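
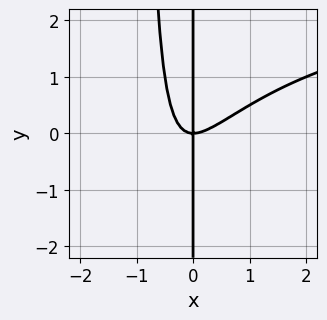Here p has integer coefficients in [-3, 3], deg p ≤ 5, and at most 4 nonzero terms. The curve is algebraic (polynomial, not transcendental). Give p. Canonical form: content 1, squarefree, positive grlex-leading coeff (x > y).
x^3*y - 3*x^3 + 3*x^2*y + 2*x*y

(a) deg p = 4. No degree-3 curve has this shape.
(b) Checking where it meets the axes: every point of the y-axis in the box is on the curve; it meets the x-axis at x = 0 (among the integer gridlines).
(c) Together with the visible shape, these determine p as stated.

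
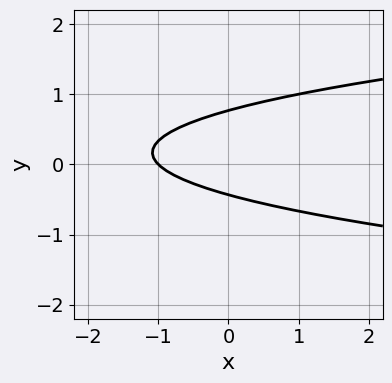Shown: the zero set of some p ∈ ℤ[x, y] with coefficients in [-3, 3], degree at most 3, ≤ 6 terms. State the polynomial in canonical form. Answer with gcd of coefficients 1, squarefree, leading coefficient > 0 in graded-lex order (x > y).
3*y^2 - x - y - 1

(a) deg p = 2. The shape is more complex than any degree-1 curve.
(b) Against the integer gridlines: it meets the x-axis at x = -1 (among the integer gridlines).
(c) Solving for integer coefficients yields p as stated.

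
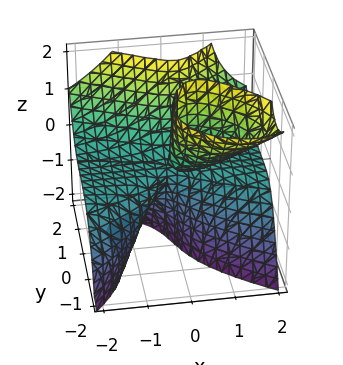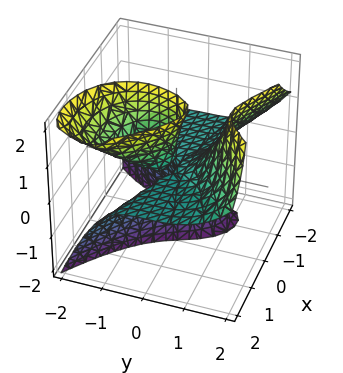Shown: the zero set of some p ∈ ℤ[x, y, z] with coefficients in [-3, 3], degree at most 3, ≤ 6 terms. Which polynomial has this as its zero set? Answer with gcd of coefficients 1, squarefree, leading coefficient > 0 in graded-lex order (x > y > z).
3*x^2*z + 2*x*y*z - 2*x*z^2 - 2*y^3 + 2*y*z

First, there are 2 components. Treating them together as one polynomial.
Then, degree: the shape is more complex than any degree-2 surface, so deg p = 3.
Then, from the axis intercepts and sections: it meets the y-axis at y = 0 (among the integer gridlines); every point of the z-axis in the box is on the surface; every point of the x-axis in the box is on the surface.
Finally, assembling these constraints gives the stated polynomial.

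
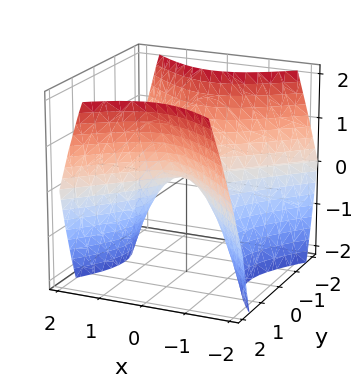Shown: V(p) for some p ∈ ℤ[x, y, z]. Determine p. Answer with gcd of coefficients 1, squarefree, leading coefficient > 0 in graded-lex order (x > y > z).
(a) The degree is 2 — a saddle surface; a quadric.
(b) Symmetries: the y ↦ −y reflection is a symmetry, so y appears only in even powers; it's symmetric under x → −x, forcing even powers of x.
(c) Reading off the gridlines: it crosses the x-axis at the gridline x = 0; it meets the z-axis at z = 0 (among the integer gridlines).
(d) Putting this together gives p.

x^2 - y^2 + z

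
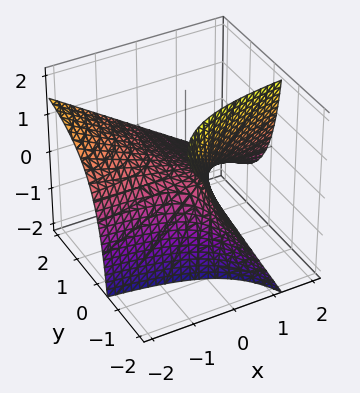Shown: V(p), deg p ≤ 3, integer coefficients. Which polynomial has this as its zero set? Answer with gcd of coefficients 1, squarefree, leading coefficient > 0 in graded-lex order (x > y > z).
x*y + y*z + z

The degree is 2 — a generic line meets the surface in up to 2 points.
Checking where it meets the axes: it crosses the z-axis at the gridline z = 0; the visible x-axis segment lies entirely on the surface.
Assembling these constraints gives the stated polynomial. Check: (0, -1, 0) on the y-axis lies on the surface, and p(0, -1, 0) = 0. ✓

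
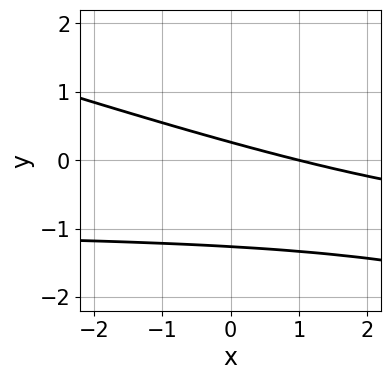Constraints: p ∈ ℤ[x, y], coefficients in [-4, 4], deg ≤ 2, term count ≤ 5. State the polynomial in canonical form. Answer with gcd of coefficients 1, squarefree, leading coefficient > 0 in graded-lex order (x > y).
x*y + 3*y^2 + x + 3*y - 1

First, degree: the shape is more complex than any degree-1 curve, so deg p = 2.
Then, from the axis intercepts and sections: one x-axis crossing is at x = 1.
Finally, solving for integer coefficients yields p as stated.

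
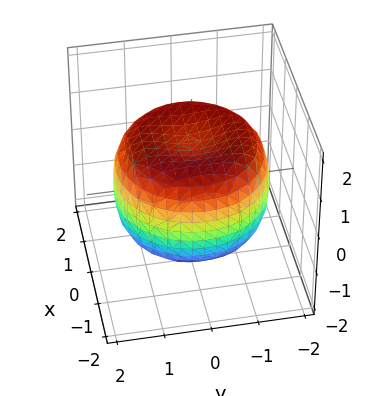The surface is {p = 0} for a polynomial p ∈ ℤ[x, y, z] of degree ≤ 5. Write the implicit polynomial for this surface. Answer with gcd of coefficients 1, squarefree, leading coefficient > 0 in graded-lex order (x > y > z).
(a) Degree: the shape is more complex than any degree-3 surface, so deg p = 4.
(b) Symmetry: every cross-section ⟂ z is a circle, so x, y appear only via x² + y².
(c) Against the integer gridlines: among the integer gridlines, it crosses the z-axis at z ∈ {-1, 1}; a circular section at z = -1 has radius between 1 and 2.
(d) The integer polynomial consistent with all of this is the stated p.

x^4 + 2*x^2*y^2 + y^4 - 2*x^2 - 2*y^2 + 2*z^2 - 2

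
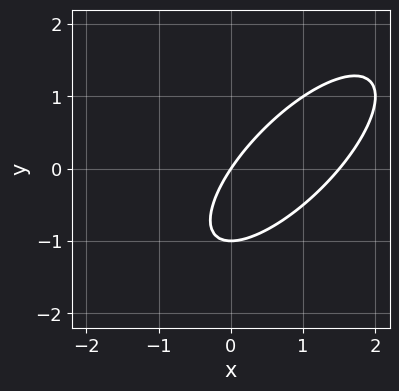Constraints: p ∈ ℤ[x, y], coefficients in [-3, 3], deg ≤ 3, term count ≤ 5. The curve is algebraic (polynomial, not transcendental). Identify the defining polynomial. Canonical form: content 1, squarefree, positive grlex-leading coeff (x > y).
Degree: no degree-1 curve has this shape, so deg p = 2.
Against the integer gridlines: it crosses the x-axis at the gridline x = 0; the y-axis gridline crossings are at y ∈ {-1, 0}.
Putting this together gives p.

2*x^2 - 3*x*y + 2*y^2 - 3*x + 2*y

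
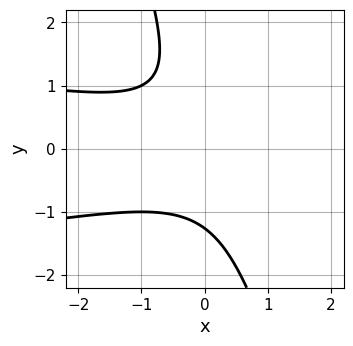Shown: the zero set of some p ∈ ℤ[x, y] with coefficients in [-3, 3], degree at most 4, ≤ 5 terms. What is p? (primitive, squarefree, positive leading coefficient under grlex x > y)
3*x*y^2 + y^3 + x^2 + x*y + 2

The degree is 3 — a generic line meets the curve in up to 3 points.
Checking where it meets the axes: the curve avoids every integer x-axis point in the box.
Assembling these constraints gives the stated polynomial.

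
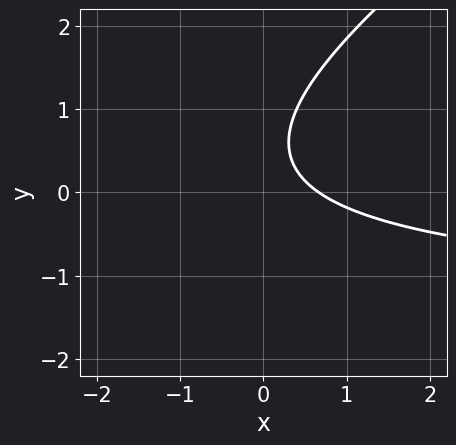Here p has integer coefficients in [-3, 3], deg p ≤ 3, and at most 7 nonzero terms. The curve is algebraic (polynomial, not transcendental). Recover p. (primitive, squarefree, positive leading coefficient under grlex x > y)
Degree: a generic line meets the curve in up to 2 points, so deg p = 2.
Against the integer gridlines: it misses every integer gridline on the y-axis.
Assembling these constraints gives the stated polynomial.

2*x*y - 3*y^2 + 3*x + 3*y - 2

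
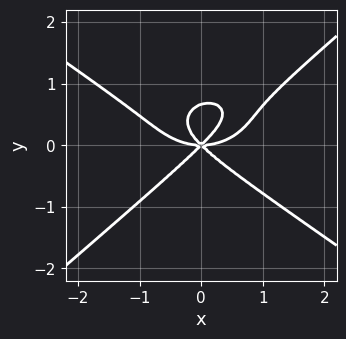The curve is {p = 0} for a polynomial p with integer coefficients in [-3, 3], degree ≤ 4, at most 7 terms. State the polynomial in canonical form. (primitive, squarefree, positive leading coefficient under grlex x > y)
x^4 + x*y^3 - 3*y^4 - 2*x^2*y + 2*y^3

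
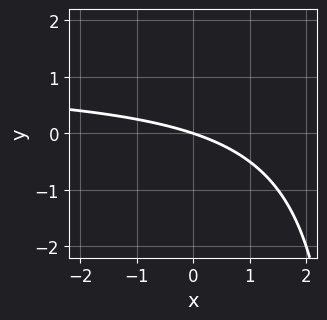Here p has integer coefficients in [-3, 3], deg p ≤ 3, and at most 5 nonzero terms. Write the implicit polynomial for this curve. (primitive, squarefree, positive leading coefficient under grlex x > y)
x*y - x - 3*y

deg p = 2. The shape is more complex than any degree-1 curve.
Observable constraints: it crosses the y-axis at the gridline y = 0; one x-axis crossing is at x = 0.
Together with the visible shape, these determine p as stated.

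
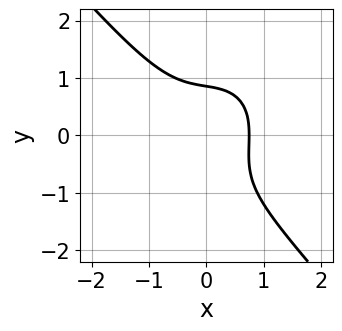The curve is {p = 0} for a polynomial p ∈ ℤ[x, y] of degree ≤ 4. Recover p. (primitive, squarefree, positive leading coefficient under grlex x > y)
First, deg p = 3.
Finally, matching integer coefficients to the picture gives p.

3*x^3 + 2*y^3 + y^2 + x - 2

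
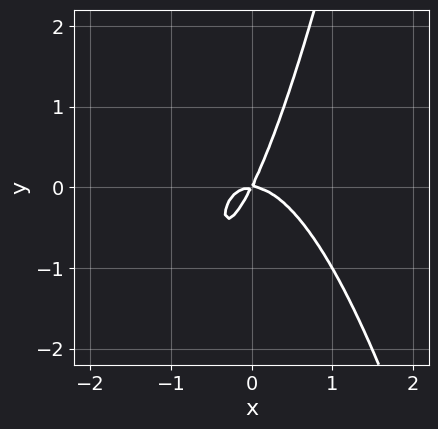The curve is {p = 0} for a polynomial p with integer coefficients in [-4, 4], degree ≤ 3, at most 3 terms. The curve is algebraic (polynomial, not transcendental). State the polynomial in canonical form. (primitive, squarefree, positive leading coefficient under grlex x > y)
3*x^3 + 2*x*y - y^2

(a) The degree is 3 — no degree-2 curve has this shape.
(b) Against the integer gridlines: one y-axis crossing is at y = 0; it crosses the x-axis at the gridline x = 0.
(c) The integer polynomial consistent with all of this is the stated p.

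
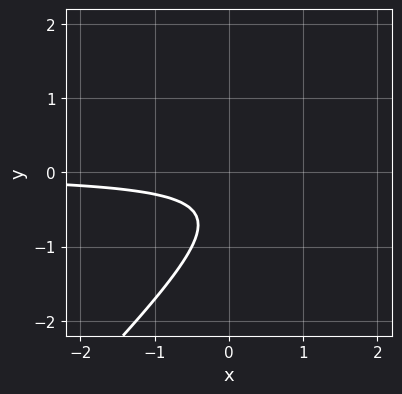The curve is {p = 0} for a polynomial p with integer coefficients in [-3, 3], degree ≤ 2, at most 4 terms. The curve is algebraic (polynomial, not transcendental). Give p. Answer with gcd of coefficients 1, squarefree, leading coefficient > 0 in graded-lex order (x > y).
2*x*y - 2*y^2 - 2*y - 1

(a) deg p = 2. The shape is more complex than any degree-1 curve.
(b) From the visible intercepts: the curve avoids every integer y-axis point in the box; the curve avoids every integer x-axis point in the box.
(c) The integer polynomial consistent with all of this is the stated p.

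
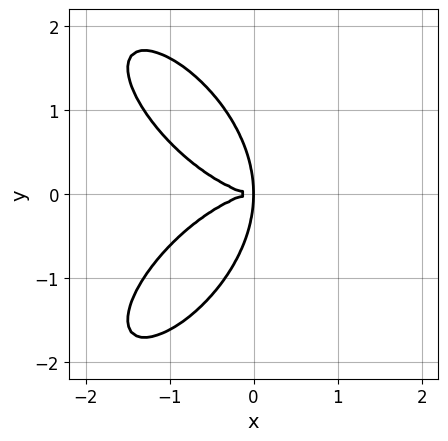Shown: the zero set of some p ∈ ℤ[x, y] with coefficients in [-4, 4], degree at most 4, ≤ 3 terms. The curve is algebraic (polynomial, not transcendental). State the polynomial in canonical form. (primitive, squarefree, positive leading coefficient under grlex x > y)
x^4 + y^4 + 3*x*y^2

(a) deg p = 4. The shape is more complex than any degree-3 curve.
(b) Symmetries: it's symmetric under y → −y, forcing even powers of y.
(c) Matching integer coefficients to the picture gives p.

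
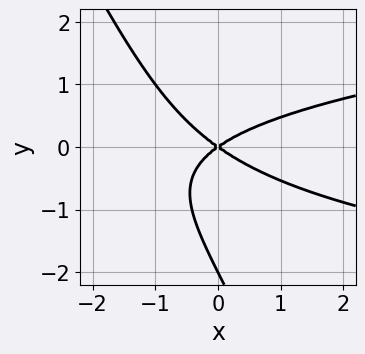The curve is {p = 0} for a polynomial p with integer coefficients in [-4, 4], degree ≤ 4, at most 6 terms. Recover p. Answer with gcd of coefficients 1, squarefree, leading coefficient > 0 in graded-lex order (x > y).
2*x*y^2 + y^3 - x^2 + 2*y^2

1. deg p = 3. The shape is more complex than any degree-2 curve.
2. Against the integer gridlines: among the integer gridlines, it crosses the y-axis at y ∈ {-2, 0}; it crosses the x-axis at the gridline x = 0.
3. Assembling these constraints gives the stated polynomial.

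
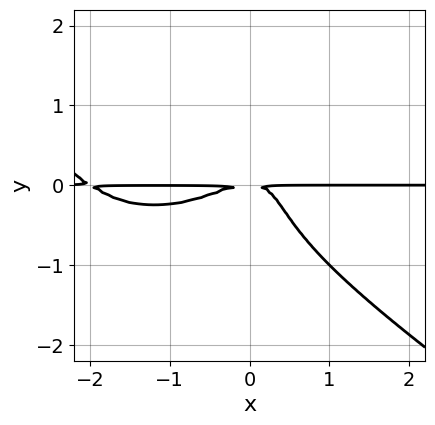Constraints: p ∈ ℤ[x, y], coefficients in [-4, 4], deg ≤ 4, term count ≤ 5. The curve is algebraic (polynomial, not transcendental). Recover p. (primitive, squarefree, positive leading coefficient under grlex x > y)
First, deg p = 4. No degree-3 curve has this shape.
Next, checking where it meets the axes: the visible x-axis segment lies entirely on the curve.
Finally, matching integer coefficients to the picture gives p.

x^3*y + 3*y^4 + 2*x^2*y - 2*x*y^2 + 2*y^2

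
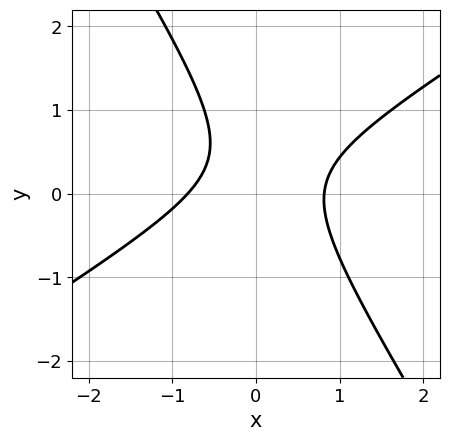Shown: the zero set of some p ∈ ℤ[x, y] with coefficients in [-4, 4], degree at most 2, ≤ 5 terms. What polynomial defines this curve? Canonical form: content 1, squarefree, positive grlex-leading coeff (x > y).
3*x^2 - 3*x*y - 3*y^2 + 2*y - 2

Degree: the shape is more complex than any degree-1 curve, so deg p = 2.
Reading off the gridlines: the curve avoids every integer y-axis point in the box.
The integer polynomial consistent with all of this is the stated p.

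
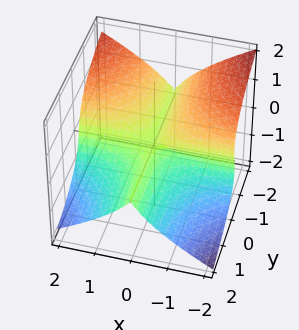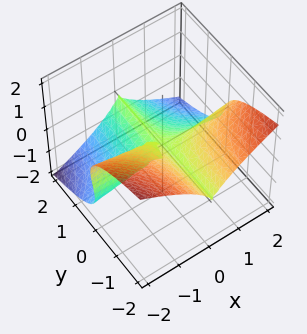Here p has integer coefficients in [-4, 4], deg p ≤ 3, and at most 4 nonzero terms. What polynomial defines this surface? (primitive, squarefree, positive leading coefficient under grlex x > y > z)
(a) deg p = 3.
(b) From the visible intercepts: every point of the y-axis in the box is on the surface; every point of the x-axis in the box is on the surface.
(c) Assembling these constraints gives the stated polynomial.

2*x^2*y + 3*z^3 + x*z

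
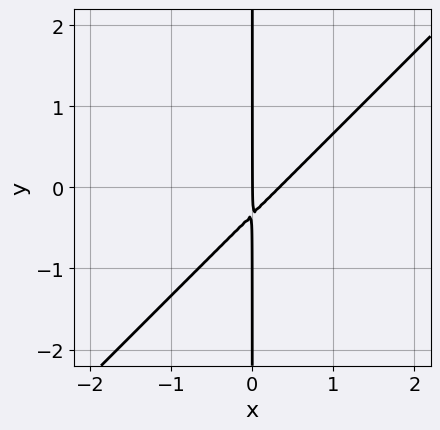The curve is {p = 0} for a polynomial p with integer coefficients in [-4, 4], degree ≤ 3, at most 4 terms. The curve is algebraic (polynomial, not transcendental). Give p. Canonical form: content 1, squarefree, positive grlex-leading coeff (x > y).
First, degree: the shape is more complex than any degree-1 curve, so deg p = 2.
Then, reading off the gridlines: it meets the x-axis at x = 0 (among the integer gridlines); every point of the y-axis in the box is on the curve.
Finally, together with the visible shape, these determine p as stated.

3*x^2 - 3*x*y - x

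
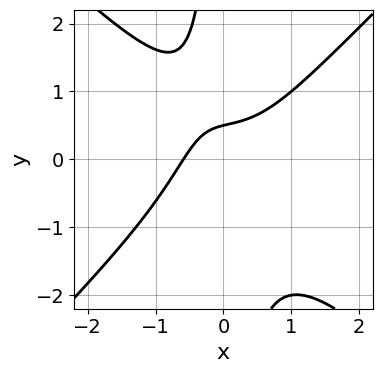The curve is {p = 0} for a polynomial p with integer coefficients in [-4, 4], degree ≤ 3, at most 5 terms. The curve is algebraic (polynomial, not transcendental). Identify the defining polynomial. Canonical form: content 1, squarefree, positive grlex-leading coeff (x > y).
2*x^3 - 2*x*y^2 + x - 2*y + 1

1. Degree: the shape is more complex than any degree-2 curve, so deg p = 3.
2. Putting this together gives p.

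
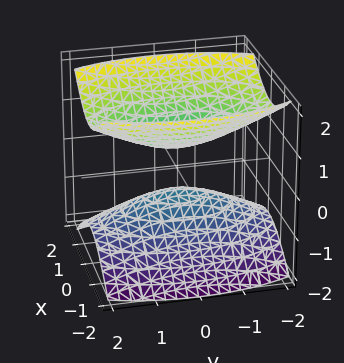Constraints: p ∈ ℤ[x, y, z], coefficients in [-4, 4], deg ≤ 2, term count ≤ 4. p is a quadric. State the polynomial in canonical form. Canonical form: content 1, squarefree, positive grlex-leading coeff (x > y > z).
1. The picture has 2 separate pieces. Treating them together as one polynomial.
2. Degree: two separate bowl-shaped sheets opening away from each other; a quadric, so deg p = 2.
3. Symmetries: mirror symmetry y ↦ −y ⇒ only even powers of y; it's symmetric under z → −z, forcing even powers of z; mirror symmetry x ↦ −x ⇒ only even powers of x.
4. Checking where it meets the axes: it misses every integer gridline on the y-axis; the surface avoids every integer x-axis point in the box.
5. The integer polynomial consistent with all of this is the stated p.

3*x^2 + y^2 - 3*z^2 + 1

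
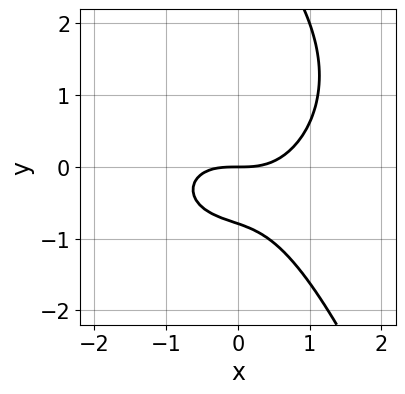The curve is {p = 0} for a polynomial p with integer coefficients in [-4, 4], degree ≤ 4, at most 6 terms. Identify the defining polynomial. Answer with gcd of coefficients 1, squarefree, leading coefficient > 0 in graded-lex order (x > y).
(a) The degree is 3 — a generic line meets the curve in up to 3 points.
(b) From the axis intercepts and sections: it crosses the y-axis at the gridline y = 0; it crosses the x-axis at the gridline x = 0.
(c) Putting this together gives p.

2*x^3 + 2*x*y^2 + y^3 - 3*y^2 - 3*y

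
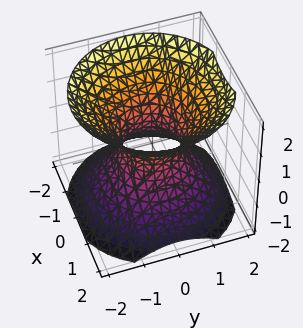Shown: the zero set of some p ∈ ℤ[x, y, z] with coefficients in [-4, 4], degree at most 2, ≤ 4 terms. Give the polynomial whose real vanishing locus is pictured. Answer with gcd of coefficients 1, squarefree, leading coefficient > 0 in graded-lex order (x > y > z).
(a) Degree: one connected sheet with a waist; a quadric, so deg p = 2.
(b) By symmetry, the z-axis is an axis of rotation, so x and y enter only as x² + y²; mirror symmetry z ↦ −z ⇒ only even powers of z.
(c) From the visible intercepts: it misses every integer gridline on the z-axis; a circular section at z = 0 has radius between 0 and 1.
(d) Fitting integer coefficients to these (and the overall shape) gives p.

3*x^2 + 3*y^2 - 3*z^2 - 2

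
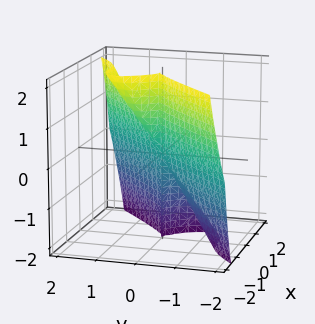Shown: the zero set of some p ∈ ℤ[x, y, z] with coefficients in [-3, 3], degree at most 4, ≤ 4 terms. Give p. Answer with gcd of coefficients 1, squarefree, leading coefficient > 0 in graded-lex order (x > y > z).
3*x^3 - 3*y^3 + 2*y^2*z

1. deg p = 3. No degree-2 surface has this shape.
2. Against the integer gridlines: one y-axis crossing is at y = 0; it meets the x-axis at x = 0 (among the integer gridlines); every point of the z-axis in the box is on the surface.
3. Matching integer coefficients to the picture gives p.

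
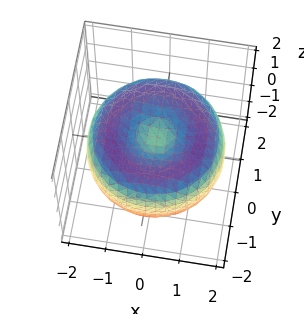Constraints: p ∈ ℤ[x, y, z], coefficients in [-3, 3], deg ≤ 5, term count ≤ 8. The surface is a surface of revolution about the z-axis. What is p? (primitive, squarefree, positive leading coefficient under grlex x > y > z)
(a) The degree is 4 — a generic line meets the surface in up to 4 points.
(b) Symmetries: rotational symmetry about the z-axis ⇒ p depends on x, y only through x² + y².
(c) Checking where it meets the axes: a circular section at z = -1 has radius exactly 1.
(d) Fitting integer coefficients to these (and the overall shape) gives p.

x^4 + 2*x^2*y^2 + y^4 - 3*x^2 - 3*y^2 + 3*z^2 - 1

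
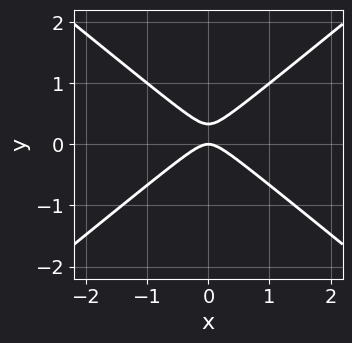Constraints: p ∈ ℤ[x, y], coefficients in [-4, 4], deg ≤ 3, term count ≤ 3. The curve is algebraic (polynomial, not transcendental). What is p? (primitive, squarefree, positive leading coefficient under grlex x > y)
2*x^2 - 3*y^2 + y

First, deg p = 2. The shape is more complex than any degree-1 curve.
Next, symmetries: it's symmetric under x → −x, forcing even powers of x.
Then, checking where it meets the axes: it meets the y-axis at y = 0 (among the integer gridlines); one x-axis crossing is at x = 0.
Finally, together with the visible shape, these determine p as stated.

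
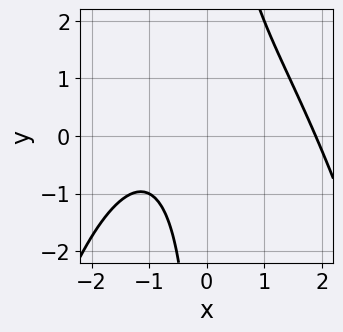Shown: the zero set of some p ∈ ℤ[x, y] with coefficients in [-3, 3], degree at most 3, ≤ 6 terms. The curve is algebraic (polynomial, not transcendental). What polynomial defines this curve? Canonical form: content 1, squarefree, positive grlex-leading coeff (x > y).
(a) deg p = 3.
(b) Against the integer gridlines: no y-intercept at any integer in the box.
(c) Assembling these constraints gives the stated polynomial.

x^3 + 2*x*y - 2*x - 3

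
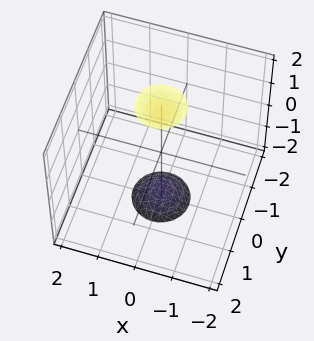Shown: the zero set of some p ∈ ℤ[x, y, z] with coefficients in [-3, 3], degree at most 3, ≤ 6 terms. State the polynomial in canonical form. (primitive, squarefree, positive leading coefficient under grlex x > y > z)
(a) There are 2 components. They look like related sheets of one shape, so recover p as a whole.
(b) deg p = 2. Two sheets facing apart; a quadric.
(c) Symmetries: the z ↦ −z reflection is a symmetry, so z appears only in even powers; rotational symmetry about the z-axis ⇒ p depends on x, y only through x² + y².
(d) Checking where it meets the axes: a circular section at z = 2 has radius between 0 and 1; it misses every integer gridline on the y-axis.
(e) These observations pin down the coefficients.

3*x^2 + 3*y^2 - z^2 + 3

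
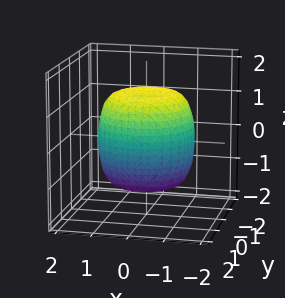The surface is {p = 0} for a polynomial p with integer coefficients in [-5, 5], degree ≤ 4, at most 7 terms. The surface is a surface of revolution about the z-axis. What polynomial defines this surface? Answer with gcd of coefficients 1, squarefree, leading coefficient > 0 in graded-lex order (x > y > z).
2*x^4 + 4*x^2*y^2 + 2*y^4 - 2*x^2 - 2*y^2 + 2*z^2 - 3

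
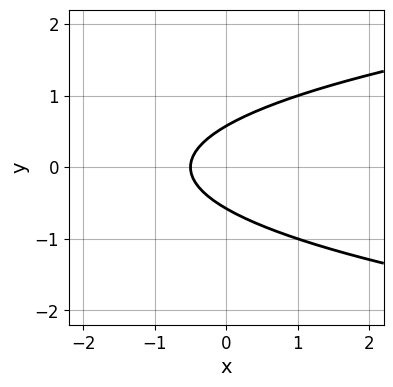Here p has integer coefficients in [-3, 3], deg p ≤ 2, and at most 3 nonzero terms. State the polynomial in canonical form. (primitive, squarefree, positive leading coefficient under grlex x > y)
deg p = 2. A generic line meets the curve in up to 2 points.
Symmetries: the y ↦ −y reflection is a symmetry, so y appears only in even powers.
Together with the visible shape, these determine p as stated.

3*y^2 - 2*x - 1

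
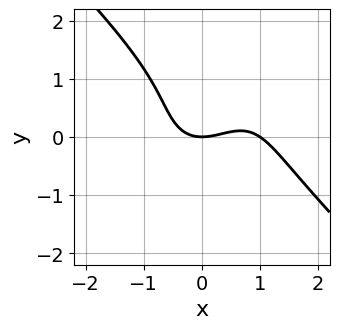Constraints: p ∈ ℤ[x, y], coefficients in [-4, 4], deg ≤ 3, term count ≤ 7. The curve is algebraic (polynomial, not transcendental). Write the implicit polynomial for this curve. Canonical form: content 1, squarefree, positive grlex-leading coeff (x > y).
2*x^3 + 2*y^3 - 2*x^2 - 2*y^2 + 3*y

The degree is 3 — a generic line meets the curve in up to 3 points.
Against the integer gridlines: it meets the y-axis at y = 0 (among the integer gridlines); the x-axis gridline crossings are at x ∈ {0, 1}.
Fitting integer coefficients to these (and the overall shape) gives p.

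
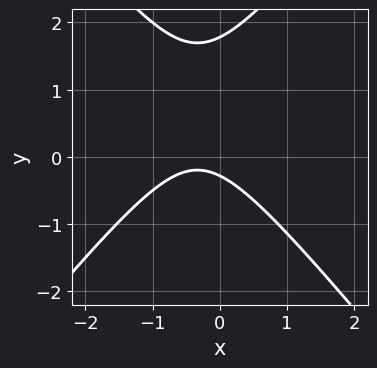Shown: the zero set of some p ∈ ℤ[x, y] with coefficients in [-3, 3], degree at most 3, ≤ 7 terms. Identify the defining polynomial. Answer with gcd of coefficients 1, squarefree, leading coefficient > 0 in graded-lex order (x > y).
3*x^2 - 2*y^2 + 2*x + 3*y + 1

The degree is 2 — no degree-1 curve has this shape.
Observable constraints: the curve avoids every integer x-axis point in the box.
Together with the visible shape, these determine p as stated.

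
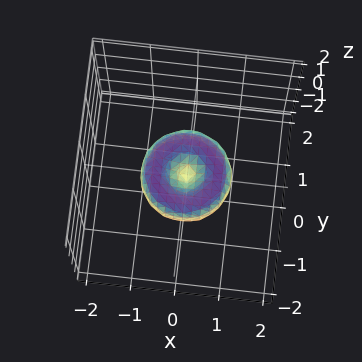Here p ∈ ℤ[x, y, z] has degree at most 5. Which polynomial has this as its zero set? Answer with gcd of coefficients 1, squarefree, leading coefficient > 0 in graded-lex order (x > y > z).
x^4 + 2*x^2*y^2 + y^4 - x^2 - y^2 + z^2

1. deg p = 4. No degree-3 surface has this shape.
2. Symmetry: the surface is invariant under rotation about z: p = q(x² + y², z).
3. From the axis intercepts and sections: a circular section at z = 0 has radius exactly 1; the y-axis gridline crossings are at y ∈ {-1, 0, 1}.
4. Putting this together gives p. Check: (-1, 0, 0) on the x-axis lies on the surface, and p(-1, 0, 0) = 0. ✓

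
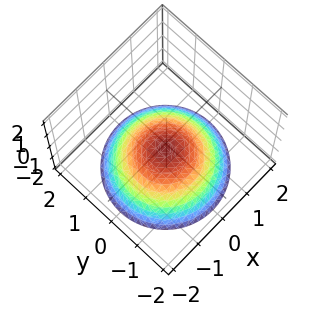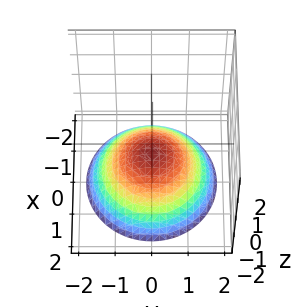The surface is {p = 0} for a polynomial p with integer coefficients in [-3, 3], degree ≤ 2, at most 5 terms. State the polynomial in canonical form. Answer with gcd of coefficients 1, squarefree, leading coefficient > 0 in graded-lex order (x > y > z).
1. The degree is 2 — a generic line meets the surface in up to 2 points.
2. Symmetries: the z-axis is an axis of rotation, so x and y enter only as x² + y².
3. From the axis intercepts and sections: a circular section at z = -1 has radius exactly 1; it misses every integer gridline on the y-axis.
4. Fitting integer coefficients to these (and the overall shape) gives p.

x^2 + y^2 + 2*z + 1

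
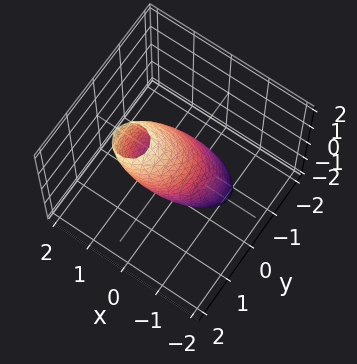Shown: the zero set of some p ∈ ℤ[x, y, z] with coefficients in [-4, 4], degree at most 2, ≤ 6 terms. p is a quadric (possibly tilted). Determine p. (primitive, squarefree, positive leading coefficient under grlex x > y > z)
(a) deg p = 2.
(b) The integer polynomial consistent with all of this is the stated p.

3*x^2 - 2*x*z + 3*y^2 - 2*y*z + z^2 - 2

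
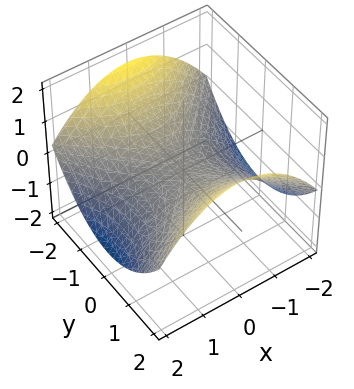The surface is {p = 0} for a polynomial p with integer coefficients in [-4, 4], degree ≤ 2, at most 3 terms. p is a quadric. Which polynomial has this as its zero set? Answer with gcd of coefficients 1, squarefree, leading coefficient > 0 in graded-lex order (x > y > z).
Degree: a saddle surface; a quadric, so deg p = 2.
Symmetries: the x ↦ −x reflection is a symmetry, so x appears only in even powers; it's symmetric under y → −y, forcing even powers of y.
From the axis intercepts and sections: it crosses the x-axis at the gridline x = 0; it meets the y-axis at y = 0 (among the integer gridlines); it meets the z-axis at z = 0 (among the integer gridlines).
These observations pin down the coefficients.

x^2 - y^2 + 3*z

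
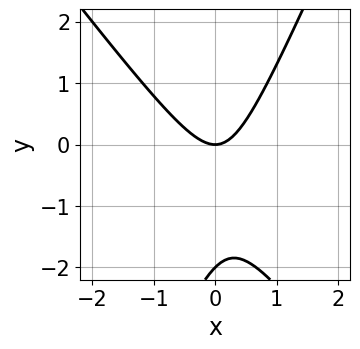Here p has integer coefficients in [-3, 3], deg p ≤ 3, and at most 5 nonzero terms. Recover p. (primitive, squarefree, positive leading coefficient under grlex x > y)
First, the degree is 2 — the shape is more complex than any degree-1 curve.
Next, against the integer gridlines: it crosses the x-axis at the gridline x = 0; the y-axis gridline crossings are at y ∈ {-2, 0}.
Finally, together with the visible shape, these determine p as stated.

3*x^2 + x*y - y^2 - 2*y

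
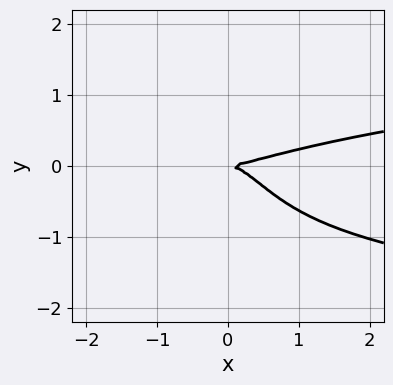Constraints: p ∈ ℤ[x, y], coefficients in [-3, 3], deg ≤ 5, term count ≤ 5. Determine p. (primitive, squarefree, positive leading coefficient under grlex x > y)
3*x^2*y^2 - 2*x*y^3 - x^3 + 3*x^2*y + 3*y^2

1. deg p = 4.
2. From the visible intercepts: it meets the x-axis at x = 0 (among the integer gridlines); it crosses the y-axis at the gridline y = 0.
3. Matching integer coefficients to the picture gives p.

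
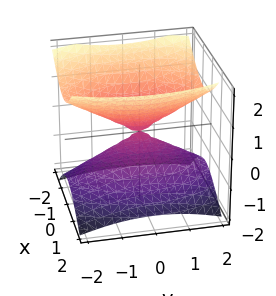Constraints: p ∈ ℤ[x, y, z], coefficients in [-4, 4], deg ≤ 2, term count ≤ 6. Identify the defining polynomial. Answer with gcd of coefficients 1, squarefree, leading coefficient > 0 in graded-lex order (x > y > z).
The picture has 2 separate pieces. They look like related sheets of one shape, so recover p as a whole.
deg p = 2. A generic line meets the surface in up to 2 points.
Checking where it meets the axes: one z-axis crossing is at z = 0; it meets the y-axis at y = 0 (among the integer gridlines).
The integer polynomial consistent with all of this is the stated p.

3*x^2 + x*z + y^2 - 3*z^2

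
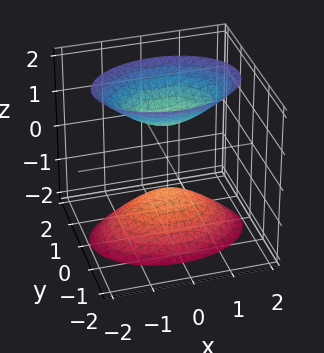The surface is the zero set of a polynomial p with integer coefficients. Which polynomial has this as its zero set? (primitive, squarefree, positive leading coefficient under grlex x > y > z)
x^2 + 2*y^2 - z^2 + 1

1. The picture has 2 separate pieces. They look like related sheets of one shape, so recover p as a whole.
2. Degree: two separate bowl-shaped sheets opening away from each other; a quadric, so deg p = 2.
3. Symmetries: it's symmetric under y → −y, forcing even powers of y; it's symmetric under x → −x, forcing even powers of x; it's symmetric under z → −z, forcing even powers of z.
4. Reading off the gridlines: the surface avoids every integer x-axis point in the box; no y-intercept at any integer in the box; the z-axis gridline crossings are at z ∈ {-1, 1}.
5. Matching integer coefficients to the picture gives p.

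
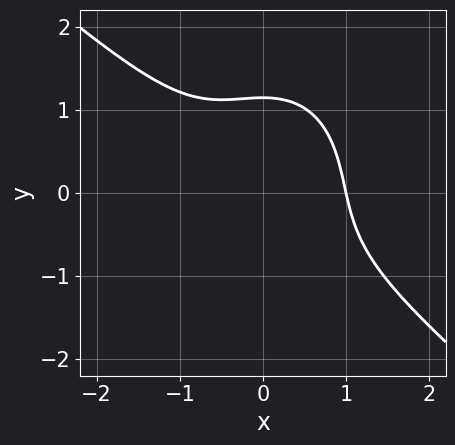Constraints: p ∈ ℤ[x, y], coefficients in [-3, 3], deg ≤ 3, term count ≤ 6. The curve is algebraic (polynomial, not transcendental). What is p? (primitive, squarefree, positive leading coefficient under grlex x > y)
3*x^3 + 2*x^2*y + 2*y^3 - 3

The degree is 3 — no degree-2 curve has this shape.
Reading off the gridlines: it meets the x-axis at x = 1 (among the integer gridlines).
Fitting integer coefficients to these (and the overall shape) gives p.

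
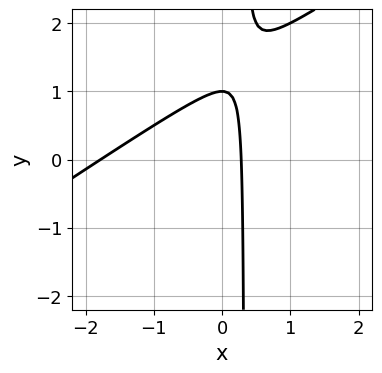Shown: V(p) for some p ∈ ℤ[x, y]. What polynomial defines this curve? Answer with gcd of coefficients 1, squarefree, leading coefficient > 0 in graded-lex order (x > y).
1. deg p = 2. The shape is more complex than any degree-1 curve.
2. From the visible intercepts: it crosses the y-axis at the gridline y = 1.
3. Putting this together gives p.

2*x^2 - 3*x*y + 3*x + y - 1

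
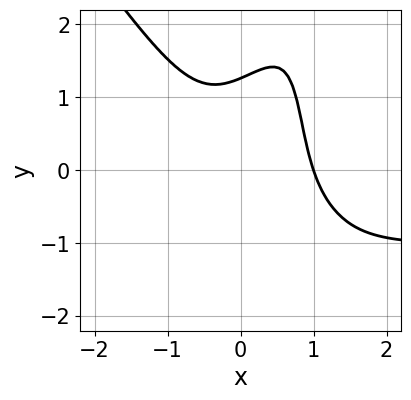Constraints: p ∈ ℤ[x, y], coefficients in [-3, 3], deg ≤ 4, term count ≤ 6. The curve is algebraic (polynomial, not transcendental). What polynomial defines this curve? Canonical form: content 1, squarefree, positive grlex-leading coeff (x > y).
2*x^3*y - x*y^3 + 2*x^3 + y^3 - 2

1. deg p = 4. A generic line meets the curve in up to 4 points.
2. Observable constraints: it meets the x-axis at x = 1 (among the integer gridlines).
3. Assembling these constraints gives the stated polynomial.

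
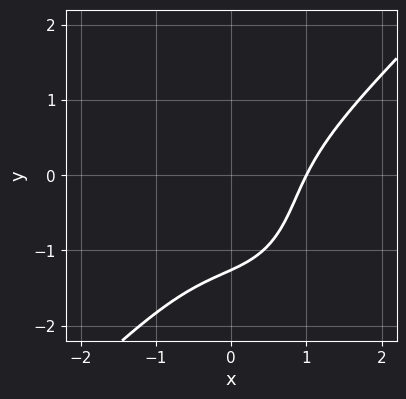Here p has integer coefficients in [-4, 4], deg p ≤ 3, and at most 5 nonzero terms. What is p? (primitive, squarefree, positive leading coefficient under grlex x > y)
The degree is 3 — the shape is more complex than any degree-2 curve.
Reading off the gridlines: one x-axis crossing is at x = 1.
Putting this together gives p.

2*x^3 - x*y^2 - y^3 - 3*x*y - 2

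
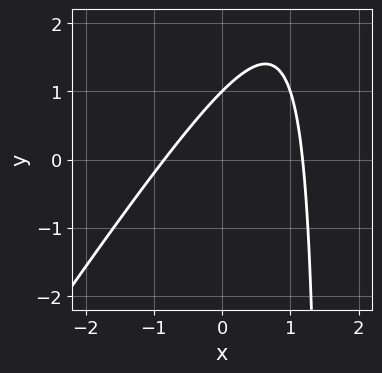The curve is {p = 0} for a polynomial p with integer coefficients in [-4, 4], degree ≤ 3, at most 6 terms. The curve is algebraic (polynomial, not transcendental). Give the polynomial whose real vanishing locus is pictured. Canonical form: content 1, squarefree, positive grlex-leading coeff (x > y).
3*x^2 - 2*x*y - x + 3*y - 3

First, the degree is 2 — no degree-1 curve has this shape.
Next, observable constraints: one y-axis crossing is at y = 1.
Finally, fitting integer coefficients to these (and the overall shape) gives p.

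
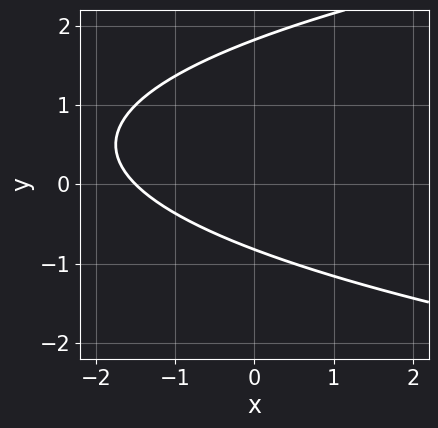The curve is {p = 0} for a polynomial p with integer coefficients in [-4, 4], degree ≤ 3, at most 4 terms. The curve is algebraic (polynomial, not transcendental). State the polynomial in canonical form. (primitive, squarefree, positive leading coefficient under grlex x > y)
2*y^2 - 2*x - 2*y - 3

(a) The degree is 2 — no degree-1 curve has this shape.
(b) The integer polynomial consistent with all of this is the stated p.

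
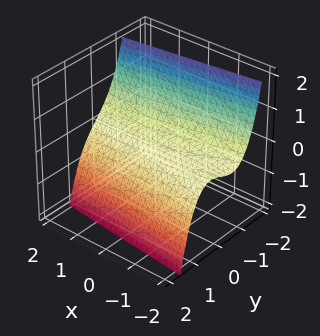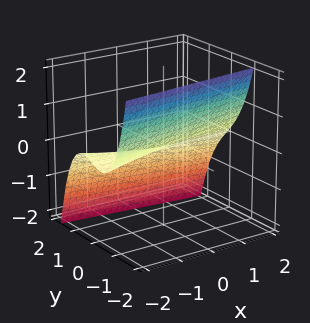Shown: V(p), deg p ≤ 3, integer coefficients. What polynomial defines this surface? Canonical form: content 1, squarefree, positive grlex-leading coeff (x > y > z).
(a) deg p = 3.
(b) From the axis intercepts and sections: it crosses the y-axis at the gridline y = 0; the visible x-axis segment lies entirely on the surface; it meets the z-axis at z = 0 (among the integer gridlines).
(c) Together with the visible shape, these determine p as stated.

2*y^3 + x*y + y + 3*z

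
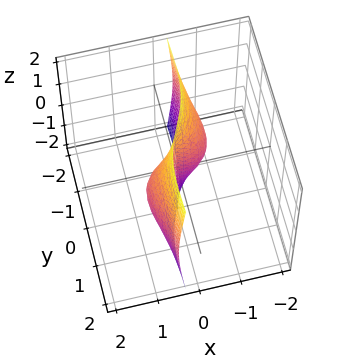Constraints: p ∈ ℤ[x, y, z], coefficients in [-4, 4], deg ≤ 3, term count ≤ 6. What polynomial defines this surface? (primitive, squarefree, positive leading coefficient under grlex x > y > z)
Degree: the shape is more complex than any degree-2 surface, so deg p = 3.
Reading off the gridlines: it crosses the x-axis at the gridline x = 0; the visible z-axis segment lies entirely on the surface.
Fitting integer coefficients to these (and the overall shape) gives p.

x^3 + 2*x*y^2 + x*z^2 - 2*y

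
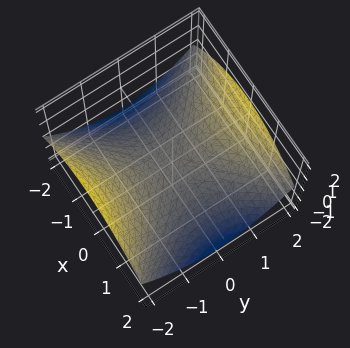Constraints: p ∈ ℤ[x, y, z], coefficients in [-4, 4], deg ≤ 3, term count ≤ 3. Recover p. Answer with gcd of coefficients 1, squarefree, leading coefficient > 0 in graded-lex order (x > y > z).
deg p = 2.
Symmetries: it's symmetric under y → −y, forcing even powers of y; mirror symmetry x ↦ −x ⇒ only even powers of x.
From the visible intercepts: it meets the x-axis at x = 0 (among the integer gridlines); one z-axis crossing is at z = 0; one y-axis crossing is at y = 0.
Together with the visible shape, these determine p as stated.

x^2 - y^2 + 3*z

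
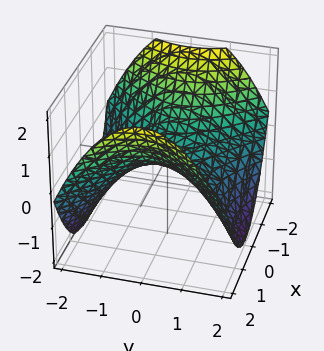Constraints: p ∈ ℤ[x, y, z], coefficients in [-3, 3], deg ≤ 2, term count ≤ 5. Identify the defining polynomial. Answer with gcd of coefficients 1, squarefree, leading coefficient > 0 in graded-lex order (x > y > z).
x^2 - y^2 - 2*z

1. Degree: a hyperbolic paraboloid; a quadric, so deg p = 2.
2. Symmetries: the x ↦ −x reflection is a symmetry, so x appears only in even powers; the y ↦ −y reflection is a symmetry, so y appears only in even powers.
3. Against the integer gridlines: it crosses the z-axis at the gridline z = 0; it meets the y-axis at y = 0 (among the integer gridlines); it meets the x-axis at x = 0 (among the integer gridlines).
4. Matching integer coefficients to the picture gives p.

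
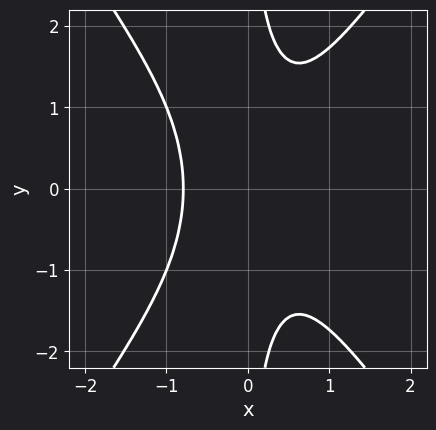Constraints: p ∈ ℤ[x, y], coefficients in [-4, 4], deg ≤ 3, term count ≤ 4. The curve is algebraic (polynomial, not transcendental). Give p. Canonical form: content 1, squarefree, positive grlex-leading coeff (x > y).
1. Degree: a generic line meets the curve in up to 3 points, so deg p = 3.
2. Symmetries: mirror symmetry y ↦ −y ⇒ only even powers of y.
3. From the visible intercepts: the curve avoids every integer y-axis point in the box.
4. The integer polynomial consistent with all of this is the stated p.

2*x^3 - x*y^2 + 1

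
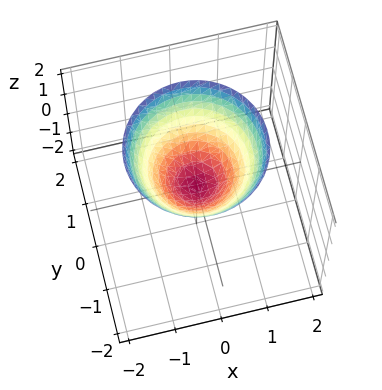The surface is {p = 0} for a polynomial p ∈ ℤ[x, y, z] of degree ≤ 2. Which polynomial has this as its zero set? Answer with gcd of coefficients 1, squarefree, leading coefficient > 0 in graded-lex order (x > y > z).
x^2 + y^2 - z

First, degree: a paraboloid; a quadric, so deg p = 2.
Then, by symmetry, the z-axis is an axis of rotation, so x and y enter only as x² + y².
Then, observable constraints: one y-axis crossing is at y = 0; one x-axis crossing is at x = 0; a circular section at z = 2 has radius between 1 and 2.
Finally, assembling these constraints gives the stated polynomial.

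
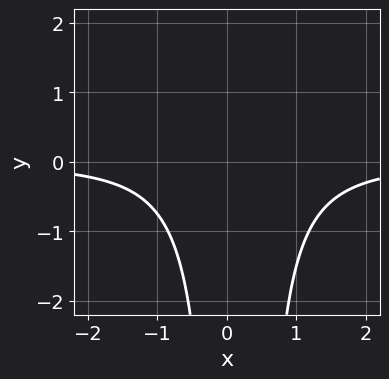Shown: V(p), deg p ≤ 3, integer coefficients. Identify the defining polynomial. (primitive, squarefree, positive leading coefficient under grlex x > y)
3*x^2*y - x*y + 3

First, deg p = 3.
Next, against the integer gridlines: the curve avoids every integer y-axis point in the box; the curve avoids every integer x-axis point in the box.
Finally, together with the visible shape, these determine p as stated.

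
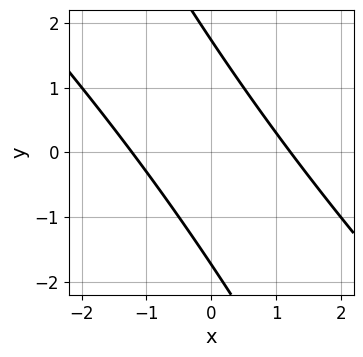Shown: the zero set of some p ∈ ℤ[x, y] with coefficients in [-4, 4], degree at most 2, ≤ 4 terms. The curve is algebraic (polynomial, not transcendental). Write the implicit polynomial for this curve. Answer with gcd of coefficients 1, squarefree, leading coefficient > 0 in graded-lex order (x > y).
deg p = 2. A generic line meets the curve in up to 2 points.
The integer polynomial consistent with all of this is the stated p.

2*x^2 + 3*x*y + y^2 - 3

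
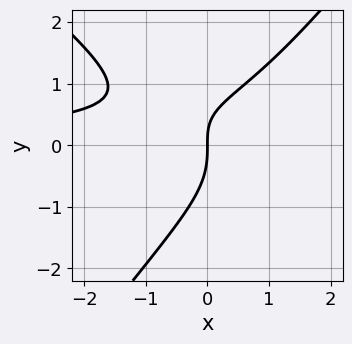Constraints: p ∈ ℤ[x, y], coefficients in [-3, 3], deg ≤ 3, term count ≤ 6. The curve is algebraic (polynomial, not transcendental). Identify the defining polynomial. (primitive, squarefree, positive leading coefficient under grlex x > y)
2*x^2*y + x*y^2 - 2*y^3 - 2*x*y + 3*x

deg p = 3. No degree-2 curve has this shape.
Observable constraints: it meets the x-axis at x = 0 (among the integer gridlines); it crosses the y-axis at the gridline y = 0.
Fitting integer coefficients to these (and the overall shape) gives p.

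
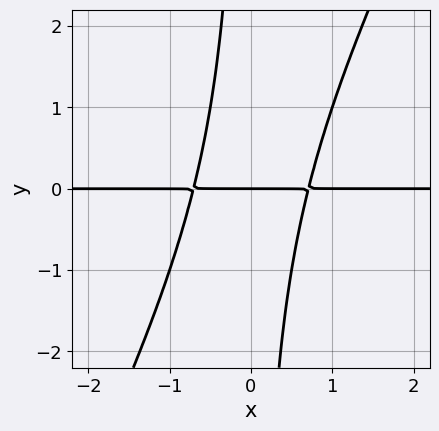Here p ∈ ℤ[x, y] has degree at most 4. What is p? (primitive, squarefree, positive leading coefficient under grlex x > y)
1. Degree: the shape is more complex than any degree-2 curve, so deg p = 3.
2. From the axis intercepts and sections: every point of the x-axis in the box is on the curve; it meets the y-axis at y = 0 (among the integer gridlines).
3. Together with the visible shape, these determine p as stated.

2*x^2*y - x*y^2 - y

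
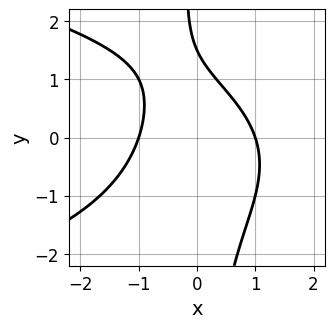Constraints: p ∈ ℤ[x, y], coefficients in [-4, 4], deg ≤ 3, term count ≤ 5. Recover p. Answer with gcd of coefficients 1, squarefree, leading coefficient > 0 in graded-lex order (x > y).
2*x*y^2 + 3*x^2 + 2*y - 3

deg p = 3. No degree-2 curve has this shape.
Against the integer gridlines: among the integer gridlines, it crosses the x-axis at x ∈ {-1, 1}.
Fitting integer coefficients to these (and the overall shape) gives p.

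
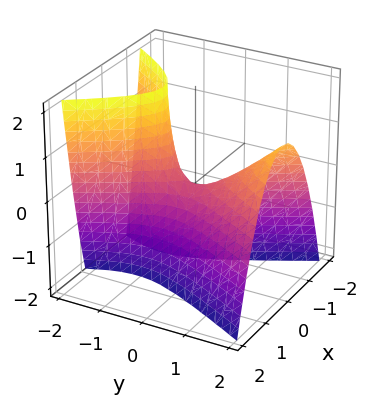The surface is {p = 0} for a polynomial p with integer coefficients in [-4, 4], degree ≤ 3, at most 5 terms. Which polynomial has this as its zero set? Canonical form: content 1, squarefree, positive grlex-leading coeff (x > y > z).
3*x^2 - y^2 + y*z + z

1. The degree is 2 — a generic line meets the surface in up to 2 points.
2. From the visible intercepts: one y-axis crossing is at y = 0; it meets the x-axis at x = 0 (among the integer gridlines); it meets the z-axis at z = 0 (among the integer gridlines).
3. Solving for integer coefficients yields p as stated.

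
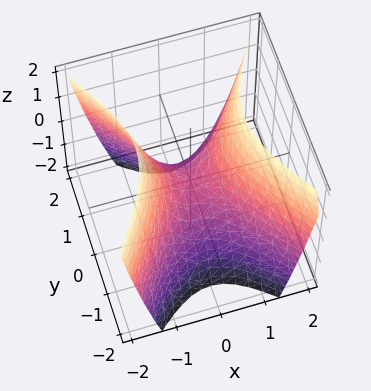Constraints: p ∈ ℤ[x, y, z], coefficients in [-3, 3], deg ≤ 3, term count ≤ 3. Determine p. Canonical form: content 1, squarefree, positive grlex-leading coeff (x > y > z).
3*x^2 - 2*y^2 - 2*z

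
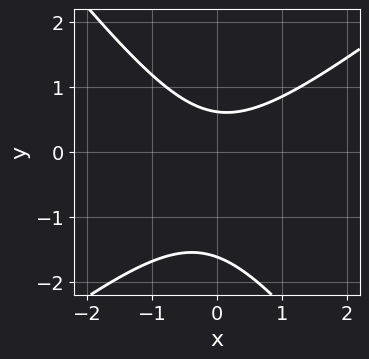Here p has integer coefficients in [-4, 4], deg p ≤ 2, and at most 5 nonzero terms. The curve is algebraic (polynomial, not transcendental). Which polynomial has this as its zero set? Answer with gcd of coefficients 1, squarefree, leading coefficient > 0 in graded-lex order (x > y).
2*x^2 - x*y - 2*y^2 - 2*y + 2

1. Degree: no degree-1 curve has this shape, so deg p = 2.
2. Observable constraints: the curve avoids every integer x-axis point in the box.
3. Together with the visible shape, these determine p as stated.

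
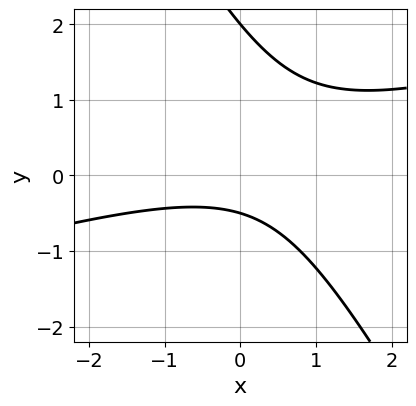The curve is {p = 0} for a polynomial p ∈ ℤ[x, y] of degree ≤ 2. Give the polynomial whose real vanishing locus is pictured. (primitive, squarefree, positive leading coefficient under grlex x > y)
1. The degree is 2 — the shape is more complex than any degree-1 curve.
2. Observable constraints: it meets the y-axis at y = 2 (among the integer gridlines); it misses every integer gridline on the x-axis.
3. Putting this together gives p.

x^2 - 3*x*y - 2*y^2 + 3*y + 2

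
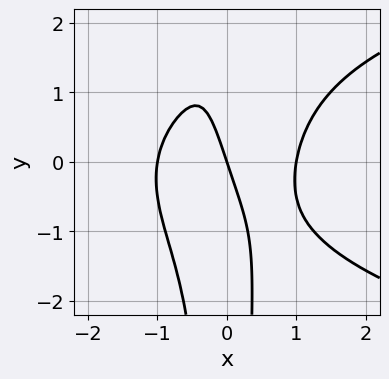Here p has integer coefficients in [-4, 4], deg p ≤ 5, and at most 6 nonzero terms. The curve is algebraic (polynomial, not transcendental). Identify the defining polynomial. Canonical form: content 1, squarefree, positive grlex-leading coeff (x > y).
1. The degree is 4 — the shape is more complex than any degree-3 curve.
2. Reading off the gridlines: one y-axis crossing is at y = 0; the x-axis gridline crossings are at x ∈ {-1, 0, 1}.
3. The integer polynomial consistent with all of this is the stated p.

2*x^2*y^2 - 3*x^3 + 3*x + y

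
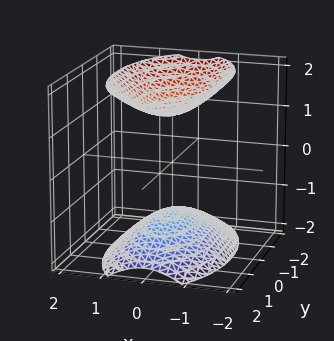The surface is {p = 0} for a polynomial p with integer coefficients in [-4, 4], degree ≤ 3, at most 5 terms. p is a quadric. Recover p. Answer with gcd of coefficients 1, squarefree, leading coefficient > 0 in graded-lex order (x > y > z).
First, there are 2 components. They look like related sheets of one shape, so recover p as a whole.
Next, the degree is 2 — two sheets facing apart; a quadric.
Then, symmetries: it's symmetric under y → −y, forcing even powers of y; it's symmetric under z → −z, forcing even powers of z; mirror symmetry x ↦ −x ⇒ only even powers of x.
Then, checking where it meets the axes: the surface avoids every integer x-axis point in the box; the surface avoids every integer y-axis point in the box.
Finally, these observations pin down the coefficients.

3*x^2 + y^2 - 2*z^2 + 3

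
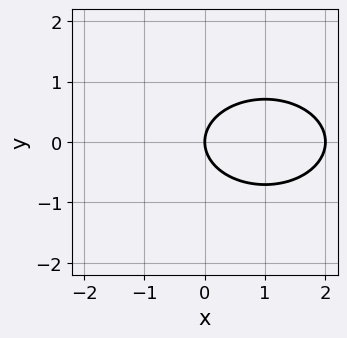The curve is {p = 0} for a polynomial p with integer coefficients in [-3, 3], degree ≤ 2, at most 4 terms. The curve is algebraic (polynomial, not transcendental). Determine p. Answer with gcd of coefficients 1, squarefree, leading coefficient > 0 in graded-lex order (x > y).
First, degree: the shape is more complex than any degree-1 curve, so deg p = 2.
Then, symmetries: it's symmetric under y → −y, forcing even powers of y.
Then, observable constraints: among the integer gridlines, it crosses the x-axis at x ∈ {0, 2}; it meets the y-axis at y = 0 (among the integer gridlines).
Finally, putting this together gives p.

x^2 + 2*y^2 - 2*x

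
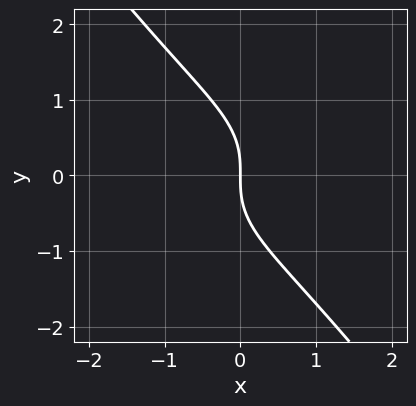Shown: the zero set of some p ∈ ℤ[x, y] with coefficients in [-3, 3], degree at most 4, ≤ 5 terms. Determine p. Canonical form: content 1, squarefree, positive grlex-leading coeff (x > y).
x^3 + 2*x*y^2 + 2*y^3 + 3*x

(a) The degree is 3 — a generic line meets the curve in up to 3 points.
(b) From the axis intercepts and sections: one x-axis crossing is at x = 0; it meets the y-axis at y = 0 (among the integer gridlines).
(c) Matching integer coefficients to the picture gives p.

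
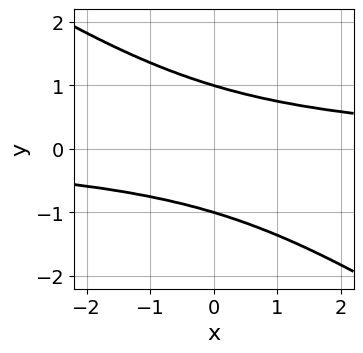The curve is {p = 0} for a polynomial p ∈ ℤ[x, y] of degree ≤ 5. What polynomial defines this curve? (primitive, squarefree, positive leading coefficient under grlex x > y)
2*x*y^3 + 3*y^4 + x*y - y^2 - 2

1. The degree is 4 — no degree-3 curve has this shape.
2. Reading off the gridlines: among the integer gridlines, it crosses the y-axis at y ∈ {-1, 1}; the curve avoids every integer x-axis point in the box.
3. Assembling these constraints gives the stated polynomial.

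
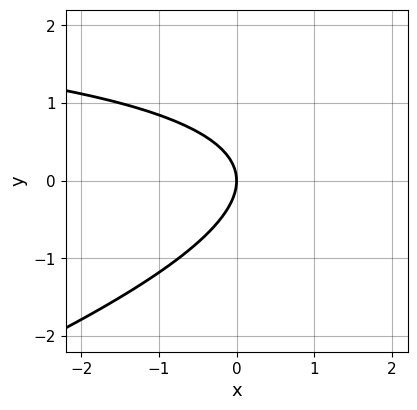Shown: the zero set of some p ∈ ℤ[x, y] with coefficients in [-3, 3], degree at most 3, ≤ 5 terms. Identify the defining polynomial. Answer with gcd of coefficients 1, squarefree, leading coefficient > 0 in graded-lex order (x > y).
deg p = 2. A generic line meets the curve in up to 2 points.
Reading off the gridlines: one y-axis crossing is at y = 0; it meets the x-axis at x = 0 (among the integer gridlines).
These observations pin down the coefficients.

x*y - 3*y^2 - 3*x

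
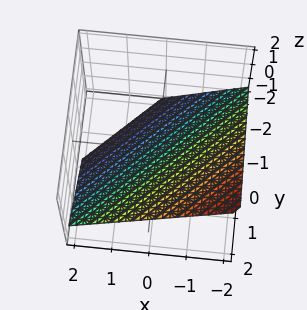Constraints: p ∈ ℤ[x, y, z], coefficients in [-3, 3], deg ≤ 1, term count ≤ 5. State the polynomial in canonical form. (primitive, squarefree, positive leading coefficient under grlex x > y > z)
2*x - 2*y + 3*z + 2

Degree: every cross-section is a straight line — this is a plane, so deg p = 1.
From the visible intercepts: it crosses the x-axis at the gridline x = -1; it crosses the y-axis at the gridline y = 1.
Solving for integer coefficients yields p as stated.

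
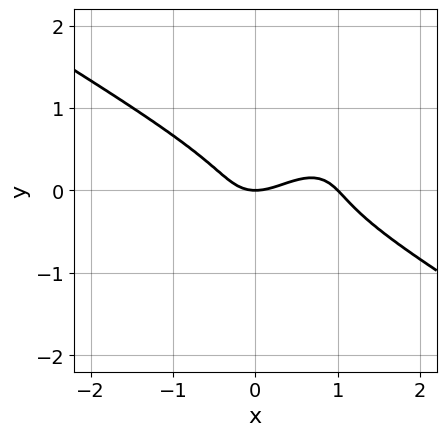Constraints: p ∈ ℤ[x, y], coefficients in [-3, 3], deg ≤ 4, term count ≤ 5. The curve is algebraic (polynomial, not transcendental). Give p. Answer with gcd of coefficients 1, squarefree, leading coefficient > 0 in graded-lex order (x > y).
Degree: a generic line meets the curve in up to 3 points, so deg p = 3.
Observable constraints: it crosses the y-axis at the gridline y = 0; among the integer gridlines, it crosses the x-axis at x ∈ {0, 1}.
The integer polynomial consistent with all of this is the stated p.

x^3 - x*y^2 + 3*y^3 - x^2 + y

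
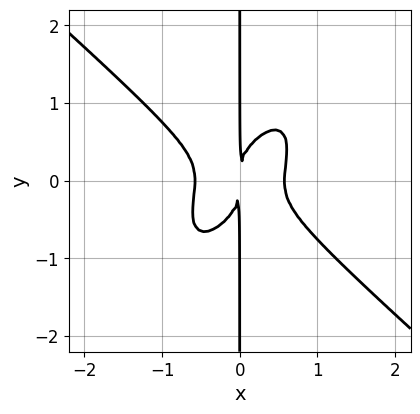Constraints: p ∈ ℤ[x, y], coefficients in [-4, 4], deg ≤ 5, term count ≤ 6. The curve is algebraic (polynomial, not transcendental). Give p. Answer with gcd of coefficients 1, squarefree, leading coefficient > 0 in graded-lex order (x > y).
3*x^4 - 2*x^2*y^2 + 2*x*y^3 - x^2

First, deg p = 4. A generic line meets the curve in up to 4 points.
Then, from the visible intercepts: every point of the y-axis in the box is on the curve.
Finally, matching integer coefficients to the picture gives p.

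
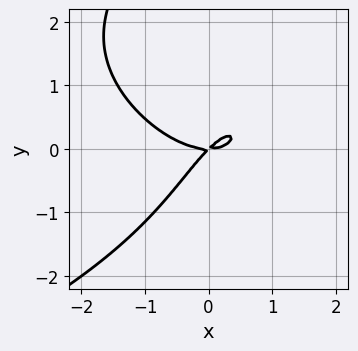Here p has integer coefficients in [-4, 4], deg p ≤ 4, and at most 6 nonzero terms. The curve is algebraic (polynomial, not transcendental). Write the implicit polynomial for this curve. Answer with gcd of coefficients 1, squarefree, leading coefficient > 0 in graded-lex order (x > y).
(a) Degree: a generic line meets the curve in up to 4 points, so deg p = 4.
(b) From the visible intercepts: it crosses the x-axis at the gridline x = 0; it meets the y-axis at y = 0 (among the integer gridlines).
(c) Putting this together gives p.

x*y^3 + 2*x^3 - 3*x*y + 3*y^2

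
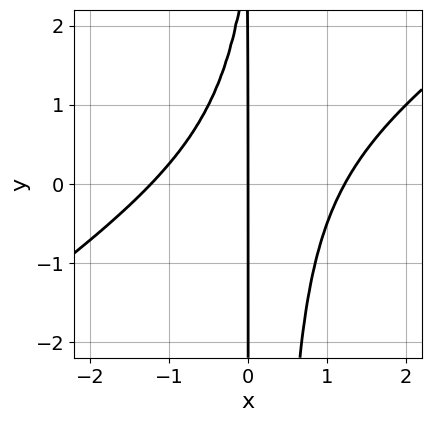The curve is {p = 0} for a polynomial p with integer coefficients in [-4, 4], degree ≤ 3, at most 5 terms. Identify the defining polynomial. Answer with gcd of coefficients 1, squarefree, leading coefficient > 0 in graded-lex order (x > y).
2*x^3 - 3*x^2*y + x*y - 3*x

(a) deg p = 3.
(b) Reading off the gridlines: one x-axis crossing is at x = 0; every point of the y-axis in the box is on the curve.
(c) Putting this together gives p.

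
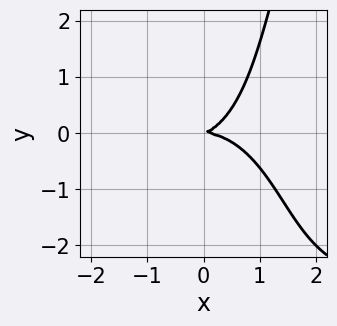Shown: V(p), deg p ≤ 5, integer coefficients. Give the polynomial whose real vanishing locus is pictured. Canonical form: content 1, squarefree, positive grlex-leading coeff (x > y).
x^2*y^2 - x^3 - 3*x*y^2 - x*y + 3*y^2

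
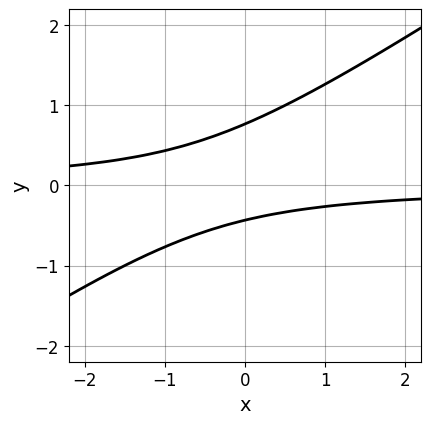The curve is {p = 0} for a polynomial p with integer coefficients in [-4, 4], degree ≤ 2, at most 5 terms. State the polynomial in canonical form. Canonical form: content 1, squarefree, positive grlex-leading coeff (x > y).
2*x*y - 3*y^2 + y + 1

1. Degree: a generic line meets the curve in up to 2 points, so deg p = 2.
2. From the visible intercepts: no x-intercept at any integer in the box.
3. Putting this together gives p.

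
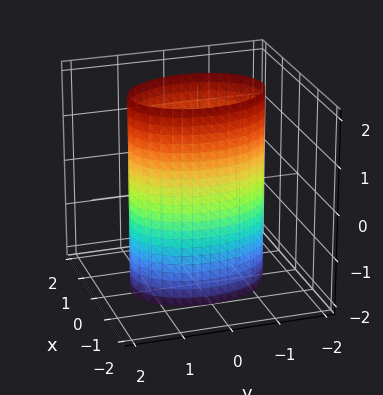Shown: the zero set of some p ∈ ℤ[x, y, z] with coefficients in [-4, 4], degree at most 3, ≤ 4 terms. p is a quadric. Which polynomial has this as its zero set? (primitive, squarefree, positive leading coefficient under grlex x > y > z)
The degree is 2 — constant cross-section along one axis; a quadric.
Symmetries: mirror symmetry z ↦ −z ⇒ only even powers of z; it's symmetric under x → −x, forcing even powers of x; it's symmetric under y → −y, forcing even powers of y.
Observable constraints: it misses every integer gridline on the z-axis; among the integer gridlines, it crosses the x-axis at x ∈ {-1, 1}.
Together with the visible shape, these determine p as stated.

2*x^2 + y^2 - 2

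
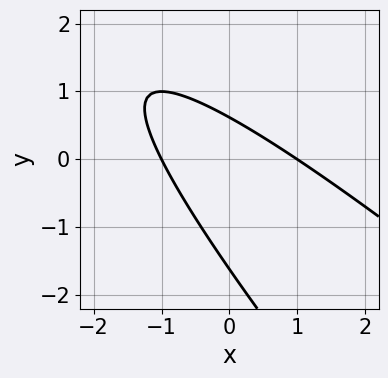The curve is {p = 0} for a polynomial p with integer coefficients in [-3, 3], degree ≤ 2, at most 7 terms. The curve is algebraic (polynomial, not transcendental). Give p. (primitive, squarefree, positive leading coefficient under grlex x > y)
x^2 + 2*x*y + y^2 + y - 1

The degree is 2 — a generic line meets the curve in up to 2 points.
From the visible intercepts: the x-axis gridline crossings are at x ∈ {-1, 1}.
The integer polynomial consistent with all of this is the stated p.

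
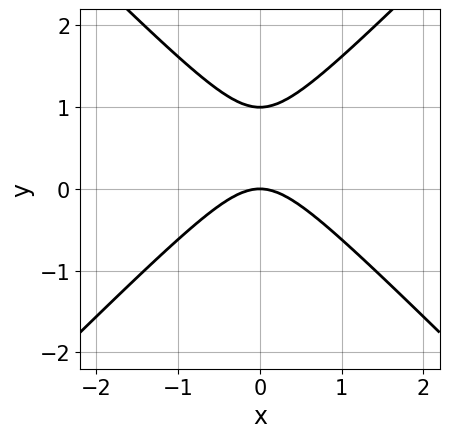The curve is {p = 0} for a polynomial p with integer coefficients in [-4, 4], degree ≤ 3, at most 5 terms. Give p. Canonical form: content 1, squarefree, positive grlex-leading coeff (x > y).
x^2 - y^2 + y

The degree is 2 — no degree-1 curve has this shape.
Symmetries: mirror symmetry x ↦ −x ⇒ only even powers of x.
Reading off the gridlines: the y-axis gridline crossings are at y ∈ {0, 1}; one x-axis crossing is at x = 0.
Assembling these constraints gives the stated polynomial.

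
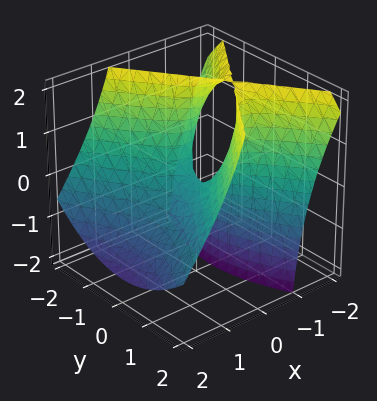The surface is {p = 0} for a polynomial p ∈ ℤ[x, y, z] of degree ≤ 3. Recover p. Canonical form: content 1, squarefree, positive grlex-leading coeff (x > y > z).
2*x^2 + 2*x*z - y^2 + z

deg p = 2. No degree-1 surface has this shape.
Observable constraints: one y-axis crossing is at y = 0; it meets the z-axis at z = 0 (among the integer gridlines); it crosses the x-axis at the gridline x = 0.
These observations pin down the coefficients.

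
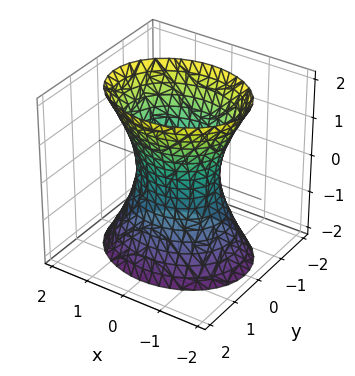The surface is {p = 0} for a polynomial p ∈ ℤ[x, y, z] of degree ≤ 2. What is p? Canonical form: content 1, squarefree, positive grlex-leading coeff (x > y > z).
1. Degree: one connected sheet with a waist; a quadric, so deg p = 2.
2. Symmetries: mirror symmetry z ↦ −z ⇒ only even powers of z; mirror symmetry x ↦ −x ⇒ only even powers of x; it's symmetric under y → −y, forcing even powers of y.
3. Reading off the gridlines: the x-axis gridline crossings are at x ∈ {-1, 1}; it misses every integer gridline on the z-axis.
4. Putting this together gives p.

2*x^2 + 3*y^2 - z^2 - 2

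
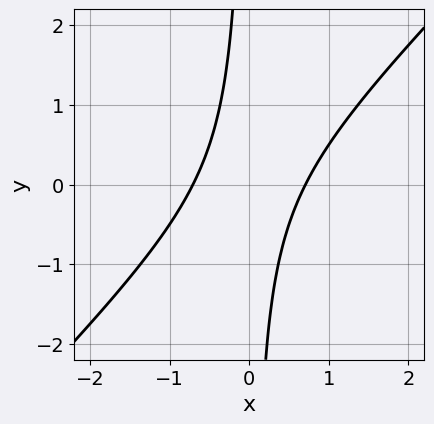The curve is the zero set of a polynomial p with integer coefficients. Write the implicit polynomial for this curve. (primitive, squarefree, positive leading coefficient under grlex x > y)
1. The degree is 2 — no degree-1 curve has this shape.
2. From the axis intercepts and sections: it misses every integer gridline on the y-axis.
3. Putting this together gives p.

2*x^2 - 2*x*y - 1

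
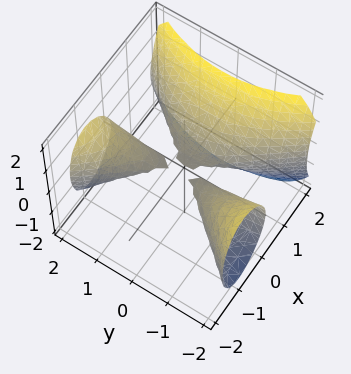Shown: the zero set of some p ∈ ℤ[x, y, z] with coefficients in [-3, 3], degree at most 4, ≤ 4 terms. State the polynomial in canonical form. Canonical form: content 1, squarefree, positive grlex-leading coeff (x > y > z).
I count 3 distinct pieces.
deg p = 3.
From the axis intercepts and sections: it meets the x-axis at x = 0 (among the integer gridlines); it crosses the z-axis at the gridline z = 0; the visible y-axis segment lies entirely on the surface.
Putting this together gives p.

3*x^3 - 2*x*y^2 - 3*z^2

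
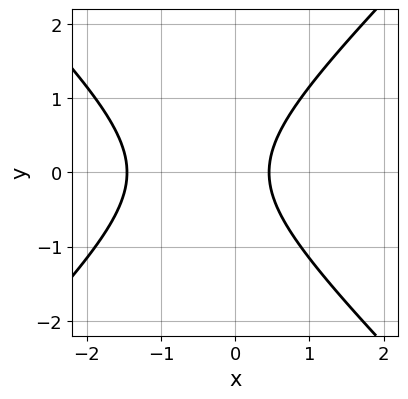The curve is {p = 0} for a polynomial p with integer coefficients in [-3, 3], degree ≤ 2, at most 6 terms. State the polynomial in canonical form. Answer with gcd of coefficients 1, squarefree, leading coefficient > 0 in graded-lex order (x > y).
First, degree: the shape is more complex than any degree-1 curve, so deg p = 2.
Then, symmetries: the y ↦ −y reflection is a symmetry, so y appears only in even powers.
Next, from the axis intercepts and sections: no y-intercept at any integer in the box.
Finally, the integer polynomial consistent with all of this is the stated p.

3*x^2 - 3*y^2 + 3*x - 2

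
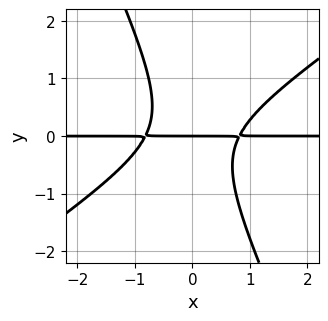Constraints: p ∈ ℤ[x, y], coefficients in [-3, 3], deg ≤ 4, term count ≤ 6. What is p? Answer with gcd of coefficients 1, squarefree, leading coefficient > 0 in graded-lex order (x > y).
3*x^2*y - 3*x*y^2 - 2*y^3 - 2*y

(a) Degree: no degree-2 curve has this shape, so deg p = 3.
(b) From the axis intercepts and sections: every point of the x-axis in the box is on the curve; one y-axis crossing is at y = 0.
(c) Assembling these constraints gives the stated polynomial.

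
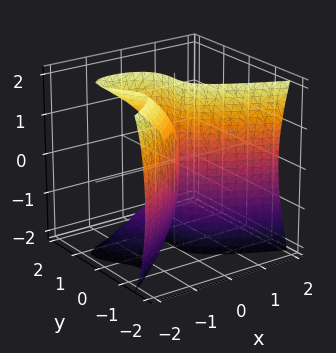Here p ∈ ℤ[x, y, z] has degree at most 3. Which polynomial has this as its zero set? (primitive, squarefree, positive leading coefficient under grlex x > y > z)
1. Degree: a generic line meets the surface in up to 3 points, so deg p = 3.
2. Observable constraints: it crosses the x-axis at the gridline x = 0; it meets the y-axis at y = 0 (among the integer gridlines); every point of the z-axis in the box is on the surface.
3. Together with the visible shape, these determine p as stated.

x*z^2 + 3*y^3 + 3*x^2 + 2*x*y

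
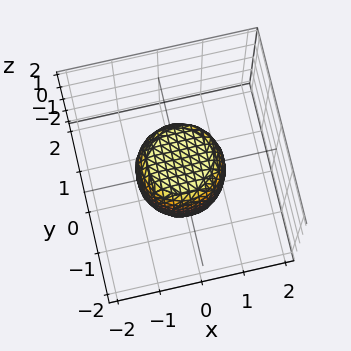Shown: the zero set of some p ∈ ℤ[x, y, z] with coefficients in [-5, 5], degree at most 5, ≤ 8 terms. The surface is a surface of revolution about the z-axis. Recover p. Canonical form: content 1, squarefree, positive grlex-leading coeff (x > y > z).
2*x^4 + 4*x^2*y^2 + 2*y^4 - x^2 - y^2 + z^2 - 1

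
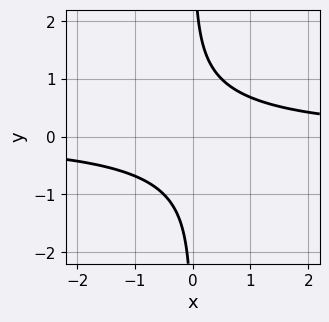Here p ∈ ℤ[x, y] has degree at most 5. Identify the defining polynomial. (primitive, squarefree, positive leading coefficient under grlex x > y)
x*y^3 + x*y - 1

First, degree: no degree-3 curve has this shape, so deg p = 4.
Then, reading off the gridlines: the curve avoids every integer y-axis point in the box; it misses every integer gridline on the x-axis.
Finally, matching integer coefficients to the picture gives p.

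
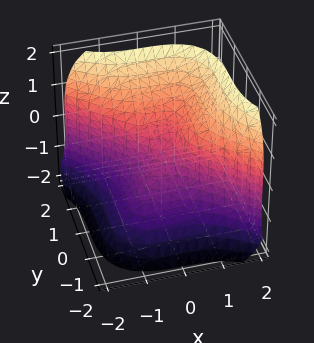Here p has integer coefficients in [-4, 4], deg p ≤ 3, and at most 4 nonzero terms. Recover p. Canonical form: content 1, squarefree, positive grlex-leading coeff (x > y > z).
3*x^3 + 3*y^3 - 2*z^3

1. The degree is 3 — no degree-2 surface has this shape.
2. From the visible intercepts: it crosses the z-axis at the gridline z = 0; it crosses the x-axis at the gridline x = 0.
3. These observations pin down the coefficients.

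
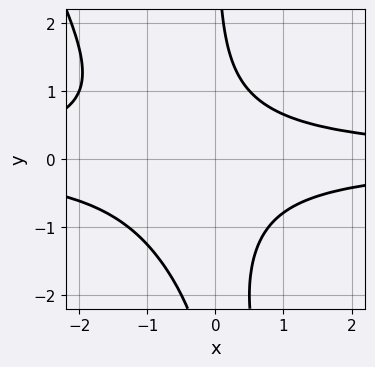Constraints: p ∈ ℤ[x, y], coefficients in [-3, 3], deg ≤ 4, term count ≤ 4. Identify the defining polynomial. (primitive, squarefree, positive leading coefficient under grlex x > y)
(a) deg p = 4.
(b) Against the integer gridlines: the curve avoids every integer y-axis point in the box; it misses every integer gridline on the x-axis.
(c) Putting this together gives p.

2*x^2*y^2 + x*y^3 + 2*x*y^2 - 2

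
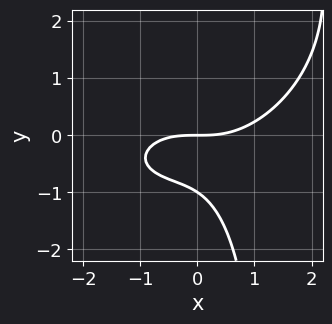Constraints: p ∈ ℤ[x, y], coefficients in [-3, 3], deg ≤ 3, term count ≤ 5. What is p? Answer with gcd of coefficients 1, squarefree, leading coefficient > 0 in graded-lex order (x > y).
1. Degree: no degree-2 curve has this shape, so deg p = 3.
2. Reading off the gridlines: among the integer gridlines, it crosses the y-axis at y ∈ {-1, 0}; one x-axis crossing is at x = 0.
3. The integer polynomial consistent with all of this is the stated p.

x^3 - x^2*y + 2*x*y^2 - 3*y^2 - 3*y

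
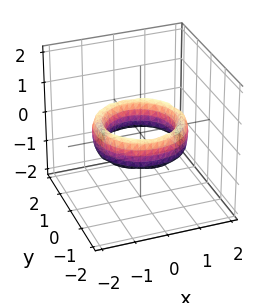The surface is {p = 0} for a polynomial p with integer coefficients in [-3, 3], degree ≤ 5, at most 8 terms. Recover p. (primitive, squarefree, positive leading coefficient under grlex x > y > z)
x^4 + 2*x^2*y^2 + y^4 - 3*x^2 - 3*y^2 + z^2 + 2

(a) deg p = 4.
(b) Symmetries: rotational symmetry about the z-axis ⇒ p depends on x, y only through x² + y².
(c) Against the integer gridlines: the surface avoids every integer z-axis point in the box; a circular section at z = 0 has radius exactly 1.
(d) Fitting integer coefficients to these (and the overall shape) gives p.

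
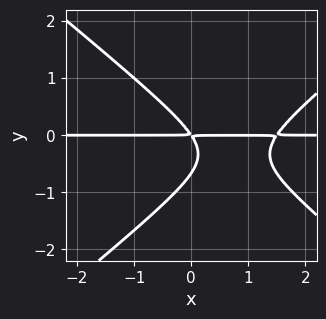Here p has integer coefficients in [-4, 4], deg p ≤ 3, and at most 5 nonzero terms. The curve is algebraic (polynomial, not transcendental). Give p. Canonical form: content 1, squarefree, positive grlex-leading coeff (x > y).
2*x^2*y - 3*y^3 - 3*x*y - 2*y^2

deg p = 3. The shape is more complex than any degree-2 curve.
Reading off the gridlines: the visible x-axis segment lies entirely on the curve.
Together with the visible shape, these determine p as stated.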